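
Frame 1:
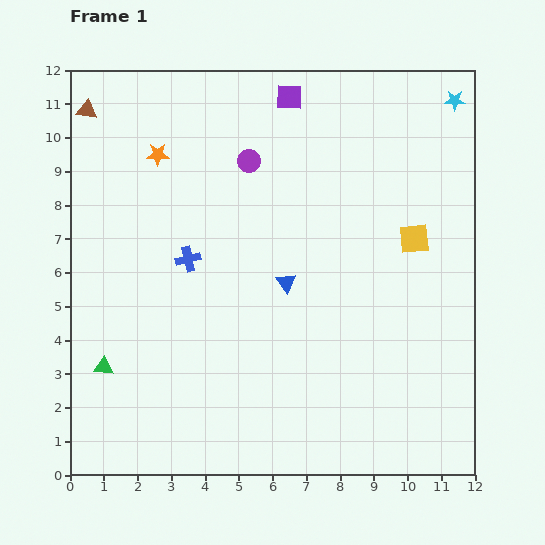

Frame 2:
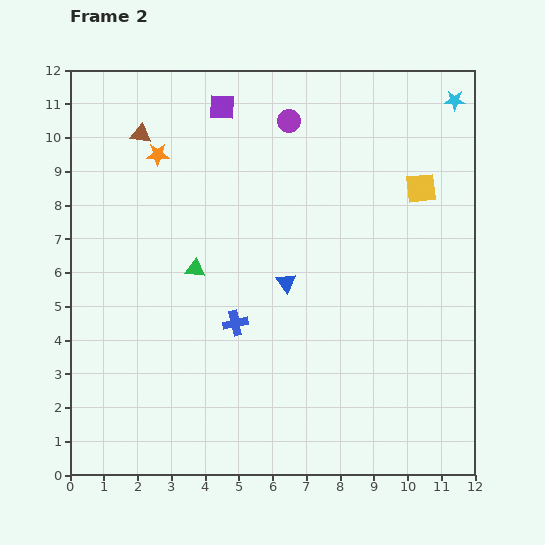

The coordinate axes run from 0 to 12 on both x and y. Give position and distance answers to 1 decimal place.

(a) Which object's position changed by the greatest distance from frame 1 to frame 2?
the green triangle

(moved 4.0; next 2.4)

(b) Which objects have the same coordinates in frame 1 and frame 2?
the orange star, the cyan star, the blue triangle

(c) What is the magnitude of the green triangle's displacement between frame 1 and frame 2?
4.0

The green triangle moved from (1.0, 3.2) to (3.7, 6.1), a distance of √(2.7² + 2.9²) ≈ 4.0.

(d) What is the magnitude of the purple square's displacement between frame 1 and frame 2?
2.0

The purple square moved from (6.5, 11.2) to (4.5, 10.9), a distance of √(2.0² + 0.3²) ≈ 2.0.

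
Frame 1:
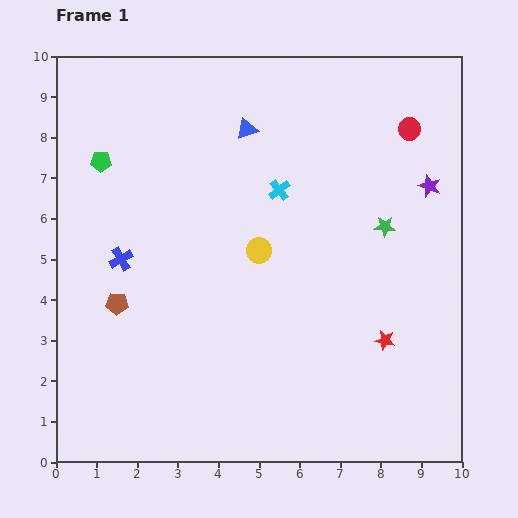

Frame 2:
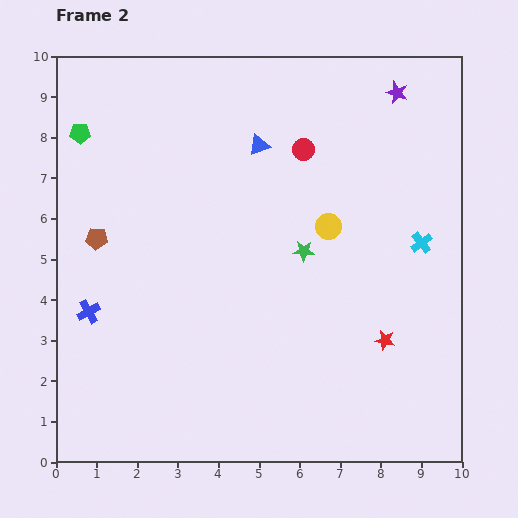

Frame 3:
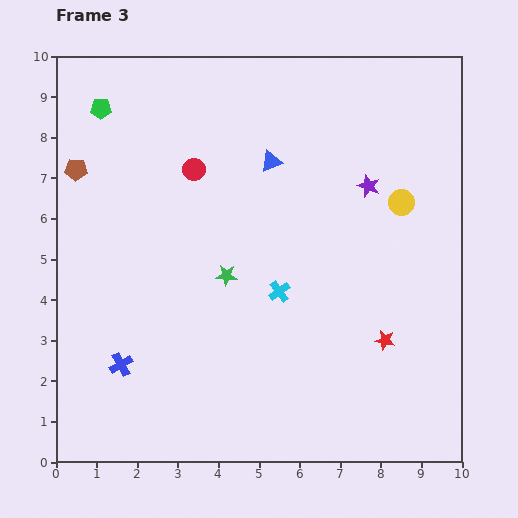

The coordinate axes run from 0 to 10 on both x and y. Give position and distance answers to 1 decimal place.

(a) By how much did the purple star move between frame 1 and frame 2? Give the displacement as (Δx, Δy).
(-0.8, 2.3)

The purple star was at (9.2, 6.8) in frame 1 and (8.4, 9.1) in frame 2.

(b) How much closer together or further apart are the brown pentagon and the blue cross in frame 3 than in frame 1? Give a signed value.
+3.8

Distance in frame 1: 1.1. Distance in frame 3: 4.9.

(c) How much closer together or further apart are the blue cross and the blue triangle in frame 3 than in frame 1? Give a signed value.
+1.7

Distance in frame 1: 4.5. Distance in frame 3: 6.2.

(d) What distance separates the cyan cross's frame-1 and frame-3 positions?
2.5

The cyan cross moved from (5.5, 6.7) to (5.5, 4.2), a distance of √(0.0² + 2.5²) ≈ 2.5.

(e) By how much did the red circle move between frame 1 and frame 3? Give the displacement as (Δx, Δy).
(-5.3, -1.0)

The red circle was at (8.7, 8.2) in frame 1 and (3.4, 7.2) in frame 3.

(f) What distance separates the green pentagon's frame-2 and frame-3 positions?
0.8

The green pentagon moved from (0.6, 8.1) to (1.1, 8.7), a distance of √(0.5² + 0.6²) ≈ 0.8.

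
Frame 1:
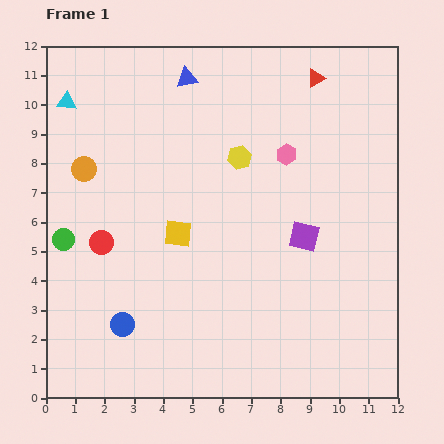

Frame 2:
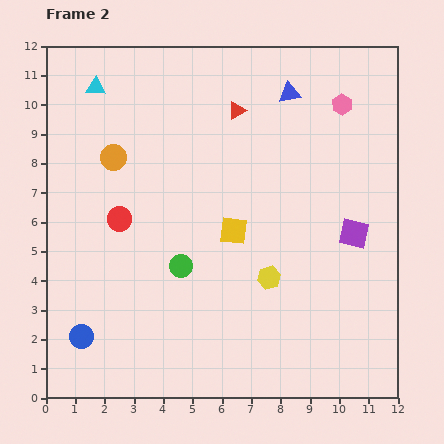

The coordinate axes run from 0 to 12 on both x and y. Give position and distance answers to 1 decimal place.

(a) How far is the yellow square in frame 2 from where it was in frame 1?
1.9

The yellow square moved from (4.5, 5.6) to (6.4, 5.7), a distance of √(1.9² + 0.1²) ≈ 1.9.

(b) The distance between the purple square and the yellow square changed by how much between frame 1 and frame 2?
-0.2

Distance in frame 1: 4.3. Distance in frame 2: 4.1.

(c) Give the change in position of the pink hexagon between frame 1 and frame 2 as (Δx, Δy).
(1.9, 1.7)

The pink hexagon was at (8.2, 8.3) in frame 1 and (10.1, 10.0) in frame 2.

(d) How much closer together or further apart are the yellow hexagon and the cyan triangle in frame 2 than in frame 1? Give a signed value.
+2.6

Distance in frame 1: 6.2. Distance in frame 2: 8.8.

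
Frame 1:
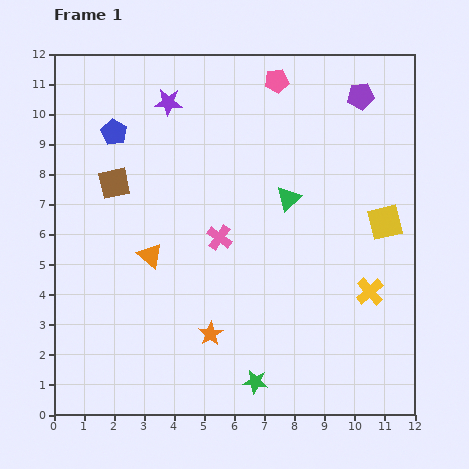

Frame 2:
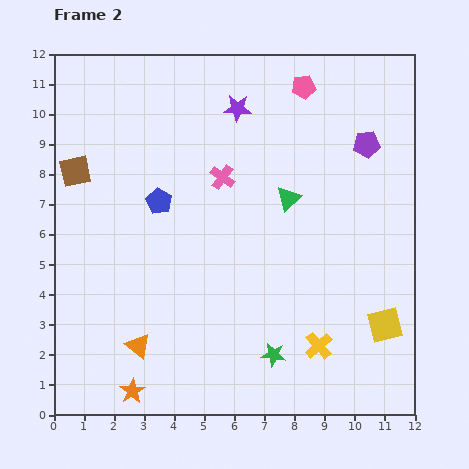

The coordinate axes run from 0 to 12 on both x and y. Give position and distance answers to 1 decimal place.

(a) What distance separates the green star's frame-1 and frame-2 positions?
1.1

The green star moved from (6.7, 1.1) to (7.3, 2.0), a distance of √(0.6² + 0.9²) ≈ 1.1.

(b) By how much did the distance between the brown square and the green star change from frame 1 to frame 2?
+0.9

Distance in frame 1: 8.1. Distance in frame 2: 9.0.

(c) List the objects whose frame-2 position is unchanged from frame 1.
the green triangle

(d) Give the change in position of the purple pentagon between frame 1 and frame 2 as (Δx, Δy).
(0.2, -1.6)

The purple pentagon was at (10.2, 10.6) in frame 1 and (10.4, 9.0) in frame 2.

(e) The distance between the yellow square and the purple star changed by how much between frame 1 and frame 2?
+0.5

Distance in frame 1: 8.2. Distance in frame 2: 8.7.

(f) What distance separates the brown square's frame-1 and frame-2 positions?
1.4

The brown square moved from (2.0, 7.7) to (0.7, 8.1), a distance of √(1.3² + 0.4²) ≈ 1.4.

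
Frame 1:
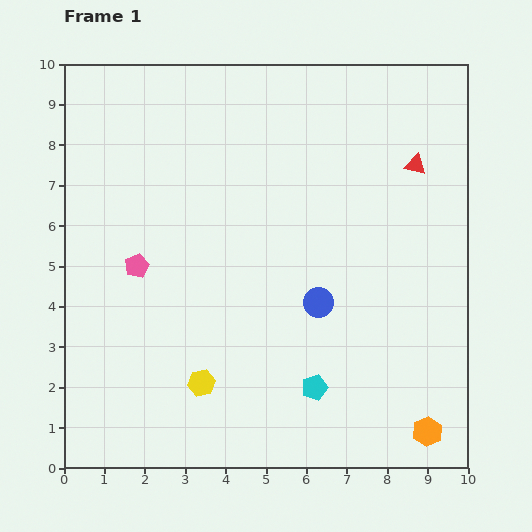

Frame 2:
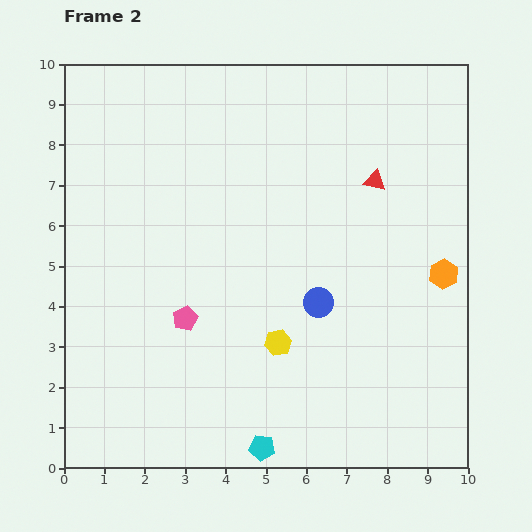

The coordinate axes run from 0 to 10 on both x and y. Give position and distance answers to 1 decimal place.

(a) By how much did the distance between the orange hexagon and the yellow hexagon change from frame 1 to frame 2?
-1.3

Distance in frame 1: 5.7. Distance in frame 2: 4.4.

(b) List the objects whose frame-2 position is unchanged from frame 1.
the blue circle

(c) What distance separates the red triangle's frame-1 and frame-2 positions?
1.1

The red triangle moved from (8.7, 7.5) to (7.7, 7.1), a distance of √(1.0² + 0.4²) ≈ 1.1.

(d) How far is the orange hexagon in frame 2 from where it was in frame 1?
3.9

The orange hexagon moved from (9.0, 0.9) to (9.4, 4.8), a distance of √(0.4² + 3.9²) ≈ 3.9.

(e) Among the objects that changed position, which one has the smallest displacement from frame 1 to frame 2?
the red triangle

(moved 1.1)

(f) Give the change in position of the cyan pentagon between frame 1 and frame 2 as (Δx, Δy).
(-1.3, -1.5)

The cyan pentagon was at (6.2, 2.0) in frame 1 and (4.9, 0.5) in frame 2.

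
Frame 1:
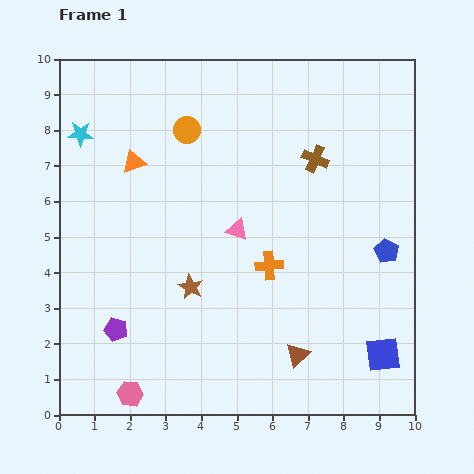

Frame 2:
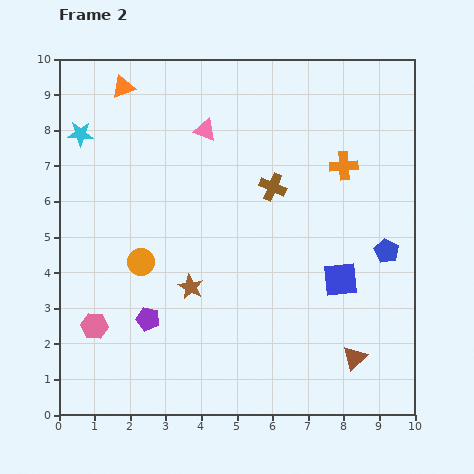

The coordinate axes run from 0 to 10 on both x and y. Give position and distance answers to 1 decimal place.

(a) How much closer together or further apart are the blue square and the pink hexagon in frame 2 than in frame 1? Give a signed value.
-0.2

Distance in frame 1: 7.2. Distance in frame 2: 7.0.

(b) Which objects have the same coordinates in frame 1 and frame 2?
the blue pentagon, the brown star, the cyan star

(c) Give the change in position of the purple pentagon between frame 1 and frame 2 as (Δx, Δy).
(0.9, 0.3)

The purple pentagon was at (1.6, 2.4) in frame 1 and (2.5, 2.7) in frame 2.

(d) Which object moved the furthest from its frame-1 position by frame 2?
the orange circle

(moved 3.9; next 3.5)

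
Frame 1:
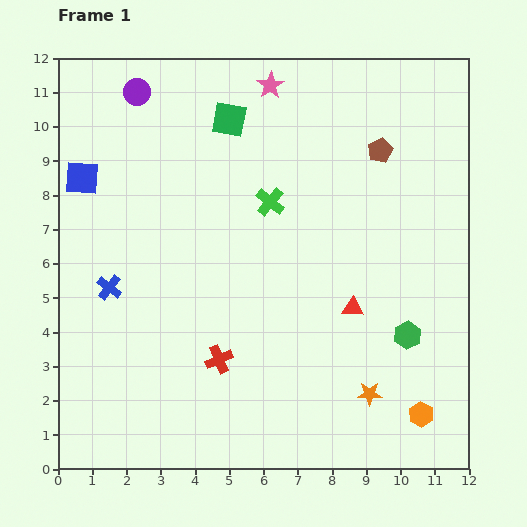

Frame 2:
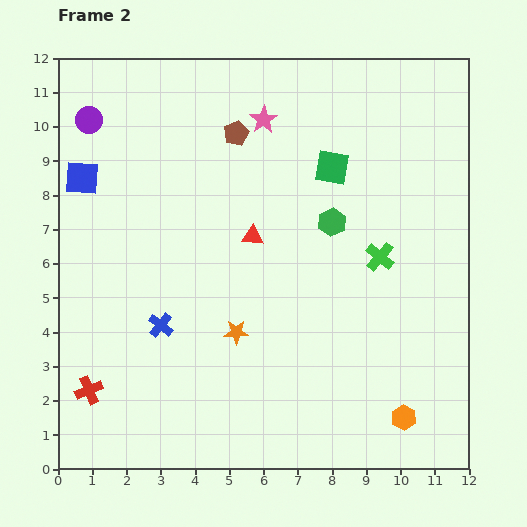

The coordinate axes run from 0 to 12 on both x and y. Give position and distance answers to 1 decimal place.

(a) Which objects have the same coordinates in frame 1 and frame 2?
the blue square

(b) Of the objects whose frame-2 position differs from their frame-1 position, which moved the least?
the orange hexagon

(moved 0.5)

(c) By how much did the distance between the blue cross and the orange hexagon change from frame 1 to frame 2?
-2.2

Distance in frame 1: 9.8. Distance in frame 2: 7.6.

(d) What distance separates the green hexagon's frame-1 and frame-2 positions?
4.0

The green hexagon moved from (10.2, 3.9) to (8.0, 7.2), a distance of √(2.2² + 3.3²) ≈ 4.0.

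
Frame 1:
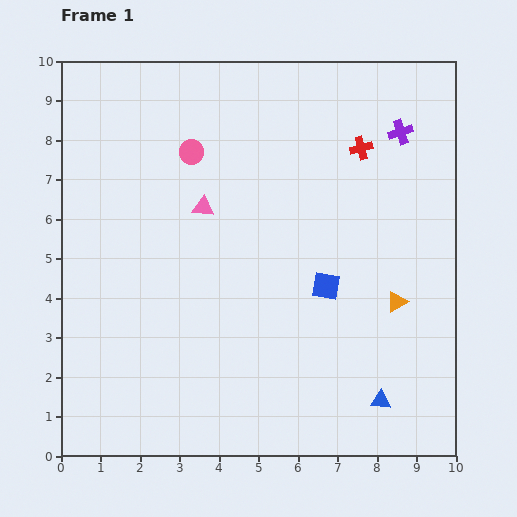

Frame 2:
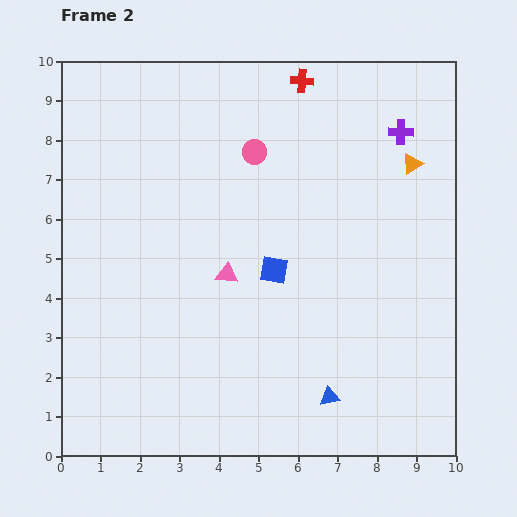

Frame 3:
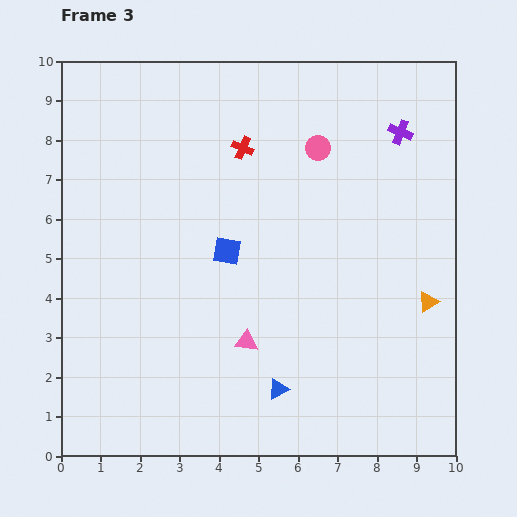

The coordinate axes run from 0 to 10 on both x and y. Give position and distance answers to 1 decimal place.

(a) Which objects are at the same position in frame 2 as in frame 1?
the purple cross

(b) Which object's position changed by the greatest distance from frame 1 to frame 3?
the pink triangle

(moved 3.6; next 3.2)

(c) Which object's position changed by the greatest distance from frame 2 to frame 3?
the orange triangle

(moved 3.5; next 2.3)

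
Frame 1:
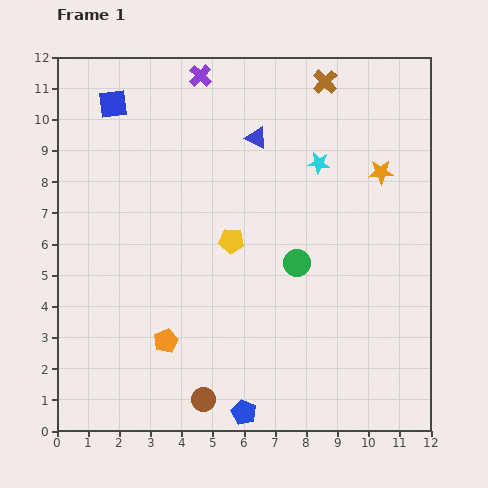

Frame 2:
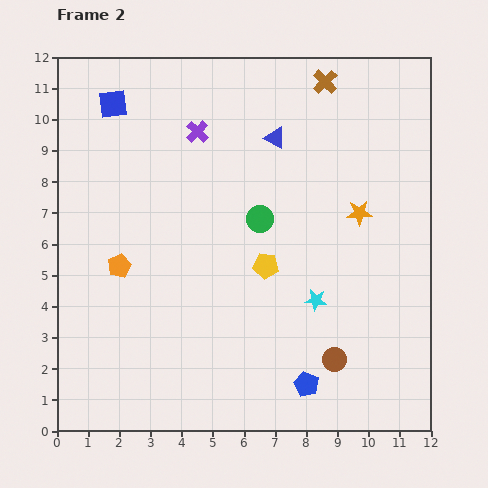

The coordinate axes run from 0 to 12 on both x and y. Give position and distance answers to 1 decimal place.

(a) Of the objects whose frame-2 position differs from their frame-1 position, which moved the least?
the blue triangle

(moved 0.6)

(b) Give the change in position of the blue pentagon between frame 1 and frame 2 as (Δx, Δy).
(2.0, 0.9)

The blue pentagon was at (6.0, 0.6) in frame 1 and (8.0, 1.5) in frame 2.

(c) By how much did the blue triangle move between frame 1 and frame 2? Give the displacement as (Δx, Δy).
(0.6, 0.0)

The blue triangle was at (6.4, 9.4) in frame 1 and (7.0, 9.4) in frame 2.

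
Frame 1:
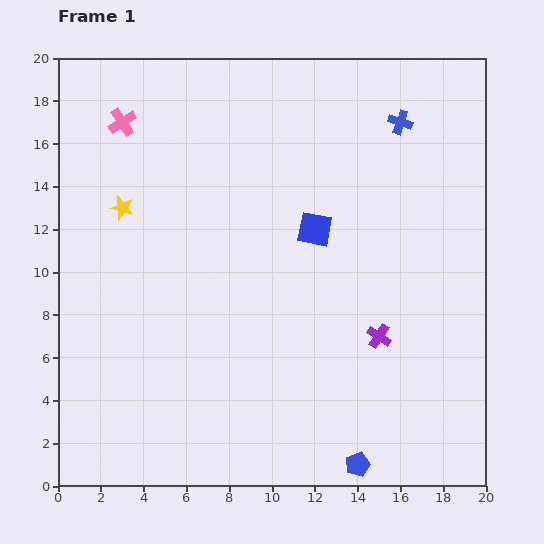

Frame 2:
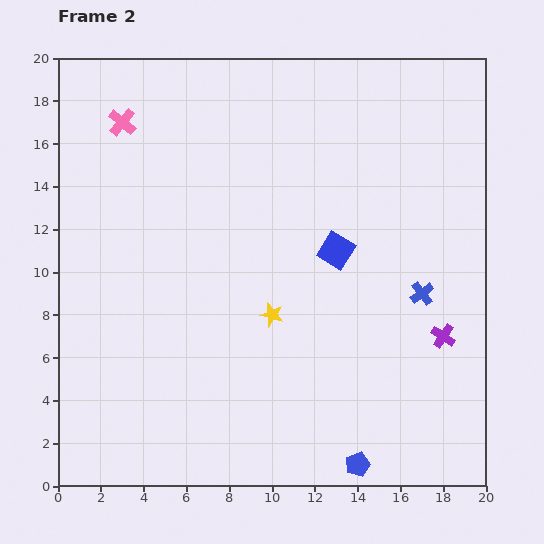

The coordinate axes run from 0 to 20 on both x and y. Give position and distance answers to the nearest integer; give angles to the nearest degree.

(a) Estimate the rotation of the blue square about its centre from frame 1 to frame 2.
21° clockwise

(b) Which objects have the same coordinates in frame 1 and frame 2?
the pink cross, the blue pentagon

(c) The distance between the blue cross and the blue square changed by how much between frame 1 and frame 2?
-2

Distance in frame 1: 6. Distance in frame 2: 4.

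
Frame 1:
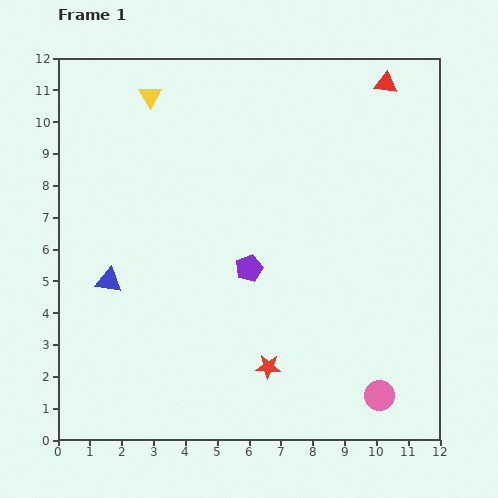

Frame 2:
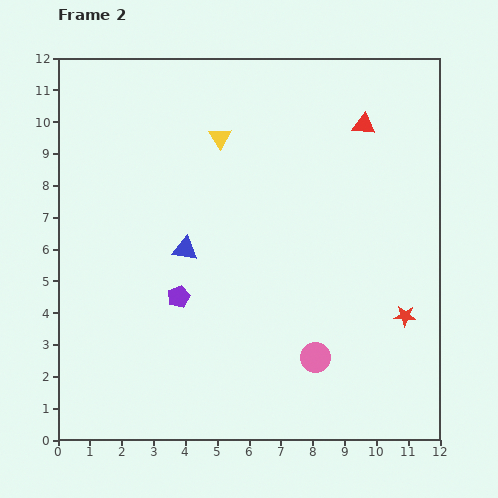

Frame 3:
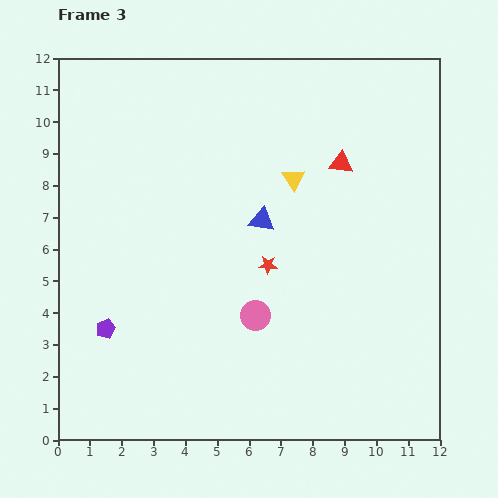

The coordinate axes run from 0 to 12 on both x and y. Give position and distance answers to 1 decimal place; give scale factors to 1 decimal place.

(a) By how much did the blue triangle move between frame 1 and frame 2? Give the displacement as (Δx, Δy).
(2.4, 1.0)

The blue triangle was at (1.6, 5.0) in frame 1 and (4.0, 6.0) in frame 2.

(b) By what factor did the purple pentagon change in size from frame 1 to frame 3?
0.7×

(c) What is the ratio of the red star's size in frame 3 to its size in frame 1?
0.8×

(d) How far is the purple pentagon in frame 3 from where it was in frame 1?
4.9

The purple pentagon moved from (6.0, 5.4) to (1.5, 3.5), a distance of √(4.5² + 1.9²) ≈ 4.9.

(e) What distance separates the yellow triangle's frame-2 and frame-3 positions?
2.6

The yellow triangle moved from (5.1, 9.5) to (7.4, 8.2), a distance of √(2.3² + 1.3²) ≈ 2.6.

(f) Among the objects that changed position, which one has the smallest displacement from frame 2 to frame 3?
the red triangle

(moved 1.4)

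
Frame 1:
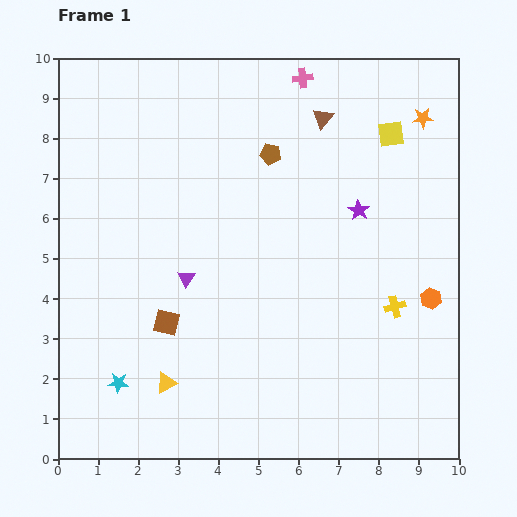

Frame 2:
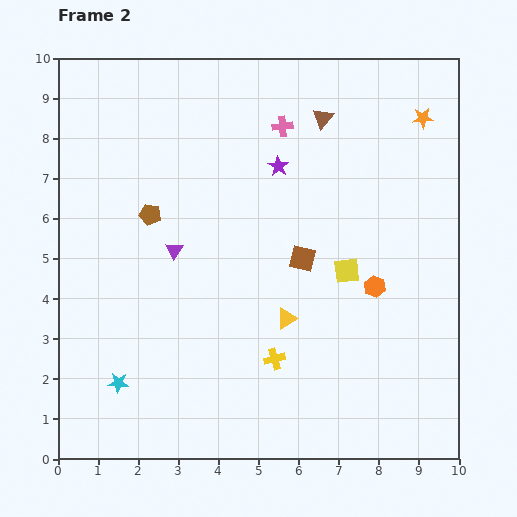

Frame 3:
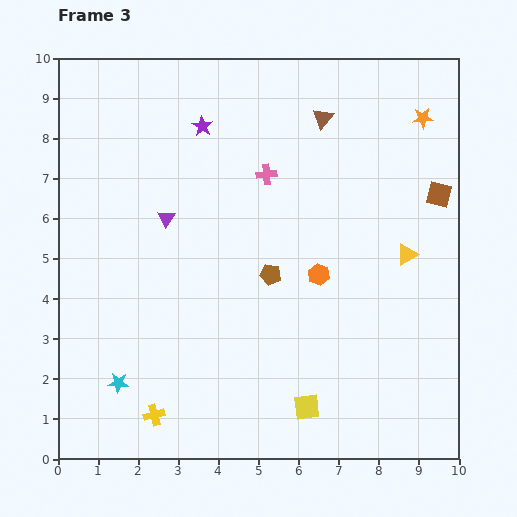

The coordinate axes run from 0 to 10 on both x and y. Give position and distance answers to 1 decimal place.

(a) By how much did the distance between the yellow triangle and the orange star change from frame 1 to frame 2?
-3.2

Distance in frame 1: 9.2. Distance in frame 2: 6.0.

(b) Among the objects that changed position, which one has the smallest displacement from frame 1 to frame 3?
the purple triangle

(moved 1.6)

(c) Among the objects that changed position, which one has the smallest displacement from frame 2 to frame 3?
the purple triangle

(moved 0.8)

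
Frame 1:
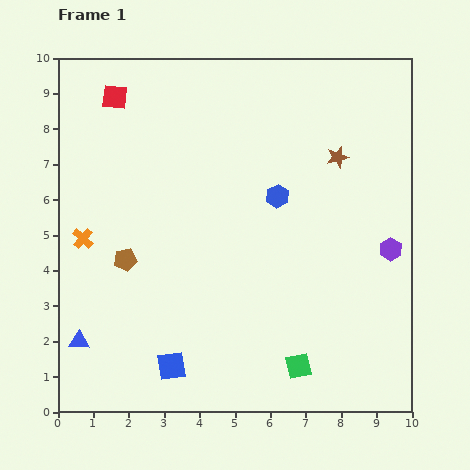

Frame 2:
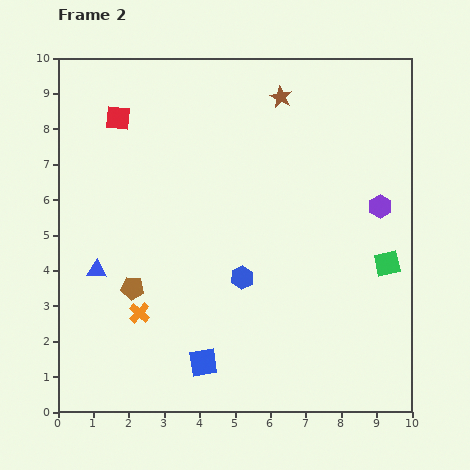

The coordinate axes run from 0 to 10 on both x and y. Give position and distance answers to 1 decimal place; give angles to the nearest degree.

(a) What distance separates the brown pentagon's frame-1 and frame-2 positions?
0.8

The brown pentagon moved from (1.9, 4.3) to (2.1, 3.5), a distance of √(0.2² + 0.8²) ≈ 0.8.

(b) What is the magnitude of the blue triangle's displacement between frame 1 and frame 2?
2.1

The blue triangle moved from (0.6, 2.0) to (1.1, 4.0), a distance of √(0.5² + 2.0²) ≈ 2.1.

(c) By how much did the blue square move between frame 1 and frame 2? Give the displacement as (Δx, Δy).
(0.9, 0.1)

The blue square was at (3.2, 1.3) in frame 1 and (4.1, 1.4) in frame 2.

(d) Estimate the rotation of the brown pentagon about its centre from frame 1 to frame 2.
18° clockwise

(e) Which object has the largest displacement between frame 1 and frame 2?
the green square

(moved 3.8; next 2.6)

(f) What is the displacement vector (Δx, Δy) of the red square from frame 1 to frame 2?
(0.1, -0.6)

The red square was at (1.6, 8.9) in frame 1 and (1.7, 8.3) in frame 2.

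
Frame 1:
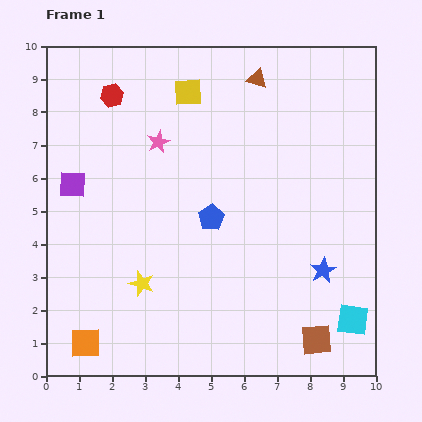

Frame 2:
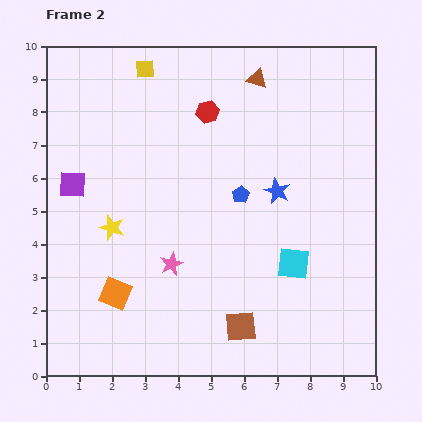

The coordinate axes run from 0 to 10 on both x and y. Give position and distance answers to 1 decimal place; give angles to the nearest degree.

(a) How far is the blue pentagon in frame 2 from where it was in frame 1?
1.1

The blue pentagon moved from (5.0, 4.8) to (5.9, 5.5), a distance of √(0.9² + 0.7²) ≈ 1.1.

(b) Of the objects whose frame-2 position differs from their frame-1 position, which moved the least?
the blue pentagon

(moved 1.1)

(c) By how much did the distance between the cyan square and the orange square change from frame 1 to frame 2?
-2.6

Distance in frame 1: 8.1. Distance in frame 2: 5.5.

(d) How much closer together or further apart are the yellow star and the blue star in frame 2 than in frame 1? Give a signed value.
-0.4

Distance in frame 1: 5.5. Distance in frame 2: 5.1.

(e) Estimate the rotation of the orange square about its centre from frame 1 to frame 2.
23° clockwise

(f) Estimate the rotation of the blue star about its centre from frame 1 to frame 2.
18° counter-clockwise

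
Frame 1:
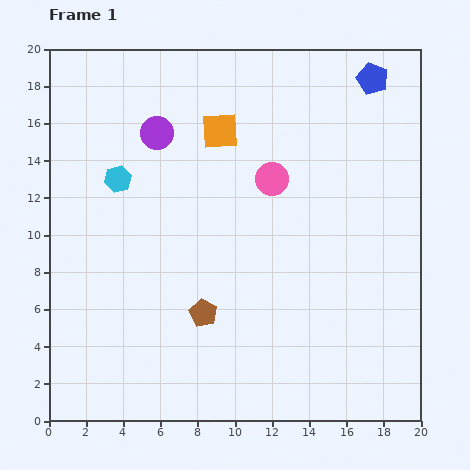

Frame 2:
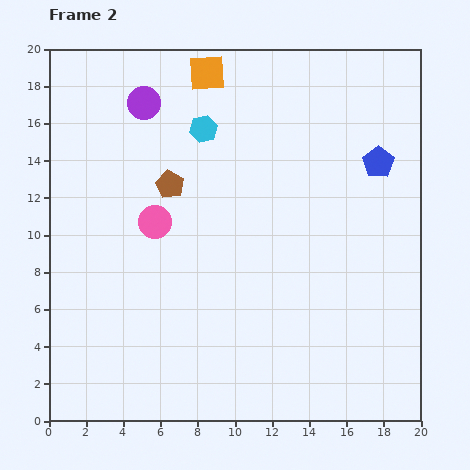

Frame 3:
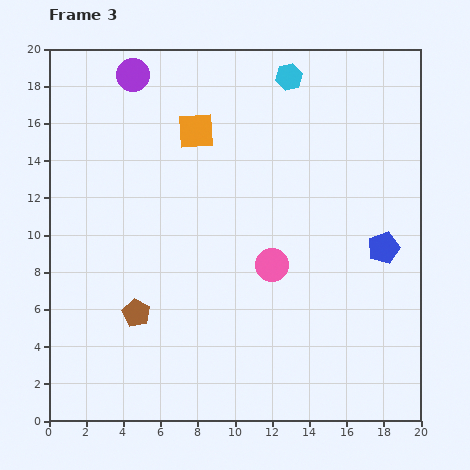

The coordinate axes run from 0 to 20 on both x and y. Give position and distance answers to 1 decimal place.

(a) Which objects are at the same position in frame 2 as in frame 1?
none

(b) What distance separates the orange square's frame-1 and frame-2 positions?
3.2

The orange square moved from (9.2, 15.6) to (8.5, 18.7), a distance of √(0.7² + 3.1²) ≈ 3.2.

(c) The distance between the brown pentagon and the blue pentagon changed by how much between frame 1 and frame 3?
-1.7

Distance in frame 1: 15.5. Distance in frame 3: 13.8.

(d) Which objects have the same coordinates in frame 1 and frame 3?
none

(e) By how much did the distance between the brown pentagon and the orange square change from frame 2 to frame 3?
+4.0

Distance in frame 2: 6.3. Distance in frame 3: 10.3.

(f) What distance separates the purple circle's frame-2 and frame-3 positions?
1.6

The purple circle moved from (5.1, 17.1) to (4.5, 18.6), a distance of √(0.6² + 1.5²) ≈ 1.6.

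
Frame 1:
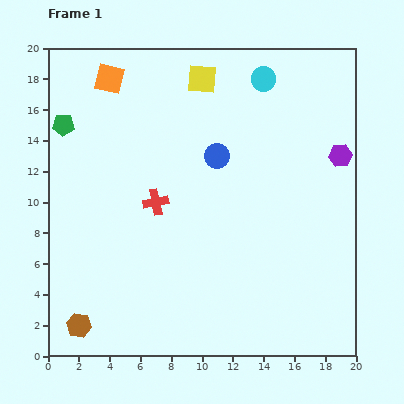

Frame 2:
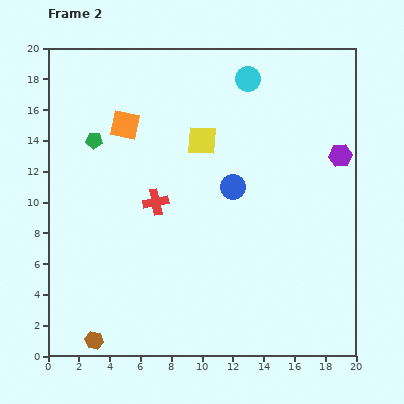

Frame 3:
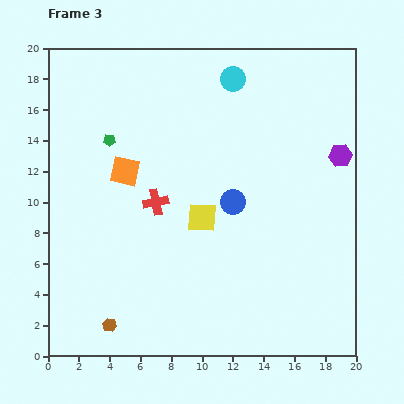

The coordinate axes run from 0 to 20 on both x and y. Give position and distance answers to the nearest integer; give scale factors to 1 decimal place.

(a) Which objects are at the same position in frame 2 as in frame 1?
the red cross, the purple hexagon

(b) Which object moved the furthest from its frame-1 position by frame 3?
the yellow square

(moved 9; next 6)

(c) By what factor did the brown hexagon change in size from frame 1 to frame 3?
0.6×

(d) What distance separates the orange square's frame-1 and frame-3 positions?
6

The orange square moved from (4, 18) to (5, 12), a distance of √(1² + 6²) ≈ 6.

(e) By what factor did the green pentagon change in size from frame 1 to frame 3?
0.6×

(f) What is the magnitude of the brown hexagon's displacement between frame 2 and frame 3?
1

The brown hexagon moved from (3, 1) to (4, 2), a distance of √(1² + 1²) ≈ 1.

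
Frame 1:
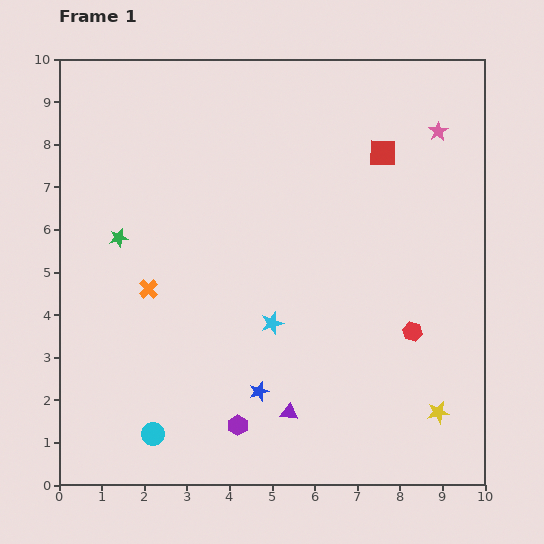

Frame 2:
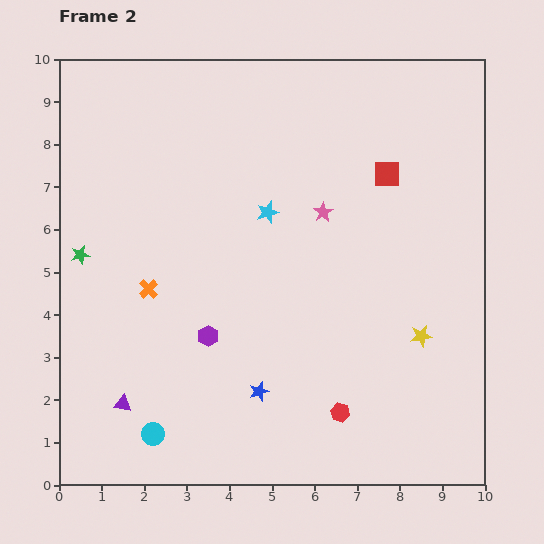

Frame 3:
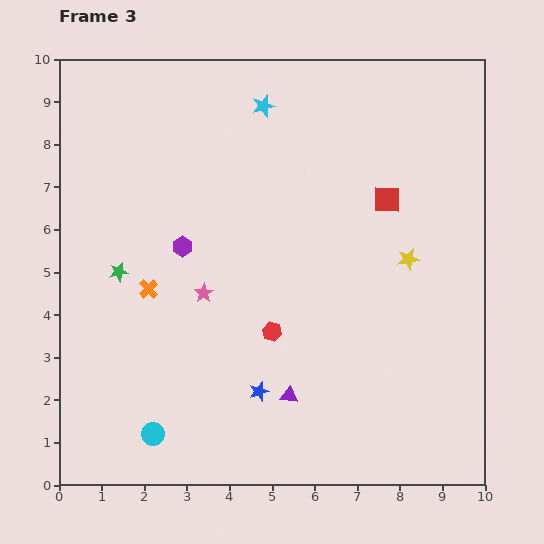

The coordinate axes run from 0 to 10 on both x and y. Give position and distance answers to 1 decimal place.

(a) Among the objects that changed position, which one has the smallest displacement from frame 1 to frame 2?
the red square

(moved 0.5)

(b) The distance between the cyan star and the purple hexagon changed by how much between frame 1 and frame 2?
+0.7

Distance in frame 1: 2.5. Distance in frame 2: 3.2.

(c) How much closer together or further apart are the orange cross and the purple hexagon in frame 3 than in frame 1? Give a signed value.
-2.5

Distance in frame 1: 3.8. Distance in frame 3: 1.3.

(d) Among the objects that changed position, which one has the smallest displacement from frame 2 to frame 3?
the red square

(moved 0.6)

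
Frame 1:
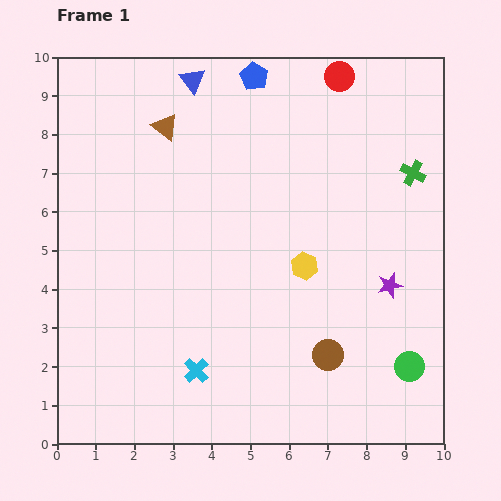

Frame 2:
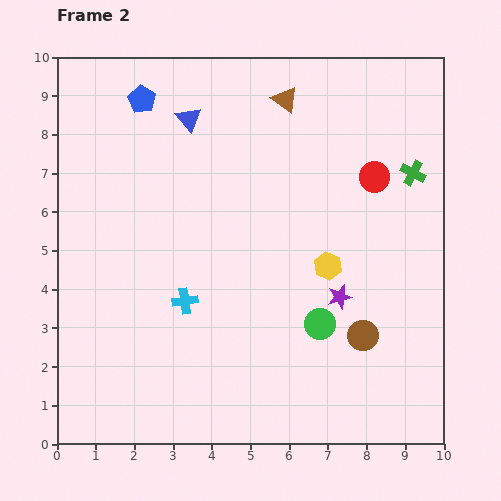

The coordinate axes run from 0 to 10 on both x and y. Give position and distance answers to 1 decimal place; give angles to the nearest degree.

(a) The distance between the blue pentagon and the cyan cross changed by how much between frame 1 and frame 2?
-2.4

Distance in frame 1: 7.7. Distance in frame 2: 5.3.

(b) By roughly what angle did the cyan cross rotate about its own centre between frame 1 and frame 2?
36° clockwise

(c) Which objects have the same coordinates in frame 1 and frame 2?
the green cross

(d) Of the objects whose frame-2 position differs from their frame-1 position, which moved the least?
the yellow hexagon

(moved 0.6)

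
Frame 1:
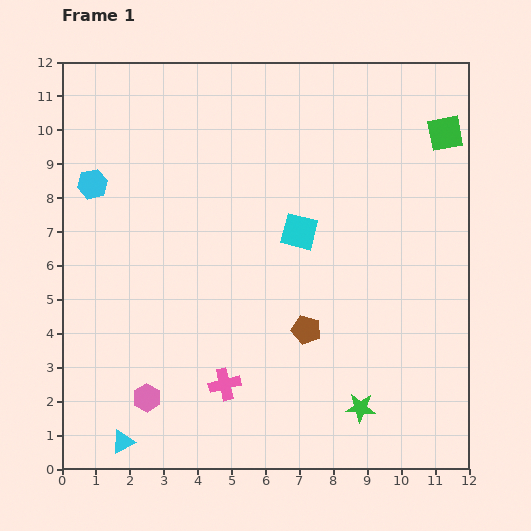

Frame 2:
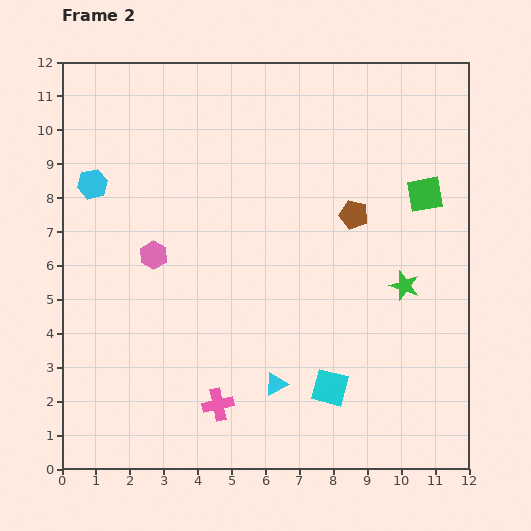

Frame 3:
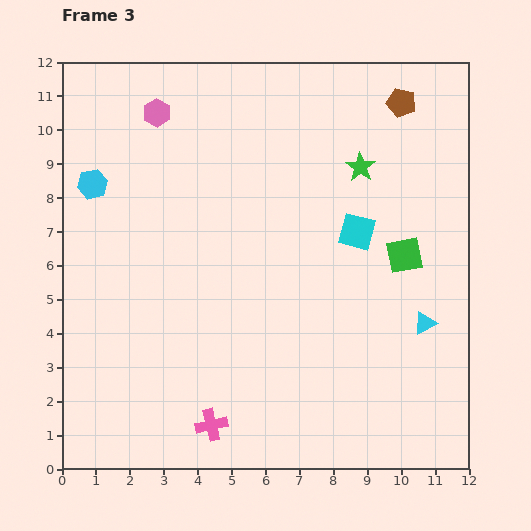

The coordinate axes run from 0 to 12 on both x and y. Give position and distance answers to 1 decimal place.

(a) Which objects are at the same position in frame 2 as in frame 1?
the cyan hexagon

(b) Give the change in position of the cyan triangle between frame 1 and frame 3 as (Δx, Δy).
(8.9, 3.5)

The cyan triangle was at (1.8, 0.8) in frame 1 and (10.7, 4.3) in frame 3.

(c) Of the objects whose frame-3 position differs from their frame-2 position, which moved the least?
the pink cross

(moved 0.6)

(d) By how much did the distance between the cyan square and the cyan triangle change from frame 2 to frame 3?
+1.8

Distance in frame 2: 1.6. Distance in frame 3: 3.4.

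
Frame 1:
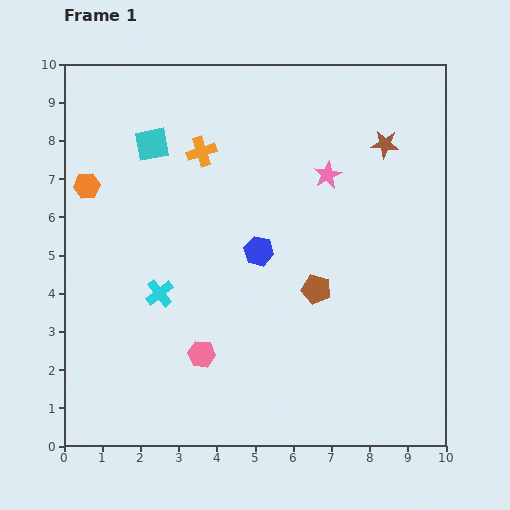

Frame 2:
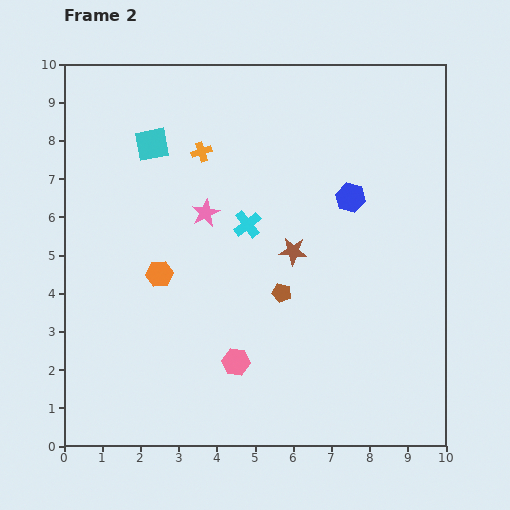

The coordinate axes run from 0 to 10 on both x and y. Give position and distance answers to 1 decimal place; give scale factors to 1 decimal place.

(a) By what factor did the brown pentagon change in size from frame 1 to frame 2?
0.6×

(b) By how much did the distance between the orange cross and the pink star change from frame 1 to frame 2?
-1.8

Distance in frame 1: 3.4. Distance in frame 2: 1.6.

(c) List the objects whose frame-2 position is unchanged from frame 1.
the orange cross, the cyan square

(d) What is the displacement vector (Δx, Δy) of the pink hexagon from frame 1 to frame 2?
(0.9, -0.2)

The pink hexagon was at (3.6, 2.4) in frame 1 and (4.5, 2.2) in frame 2.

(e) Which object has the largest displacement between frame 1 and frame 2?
the brown star

(moved 3.7; next 3.4)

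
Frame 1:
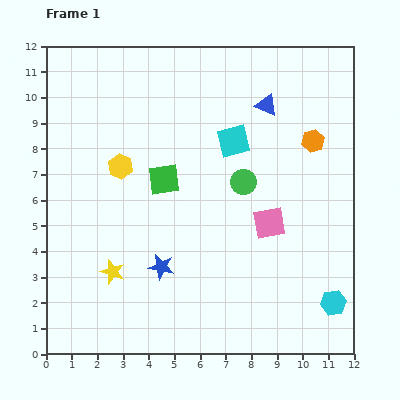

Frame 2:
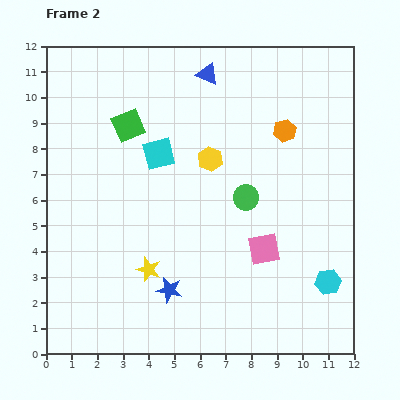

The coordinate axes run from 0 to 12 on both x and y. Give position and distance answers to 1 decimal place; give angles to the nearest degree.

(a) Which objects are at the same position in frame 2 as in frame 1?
none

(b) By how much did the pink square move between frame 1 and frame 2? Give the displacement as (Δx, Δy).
(-0.2, -1.0)

The pink square was at (8.7, 5.1) in frame 1 and (8.5, 4.1) in frame 2.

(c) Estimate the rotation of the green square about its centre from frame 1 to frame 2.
15° counter-clockwise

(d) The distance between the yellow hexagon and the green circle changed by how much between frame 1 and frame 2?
-2.7

Distance in frame 1: 4.8. Distance in frame 2: 2.1.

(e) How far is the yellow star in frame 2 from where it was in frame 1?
1.4

The yellow star moved from (2.6, 3.2) to (4.0, 3.3), a distance of √(1.4² + 0.1²) ≈ 1.4.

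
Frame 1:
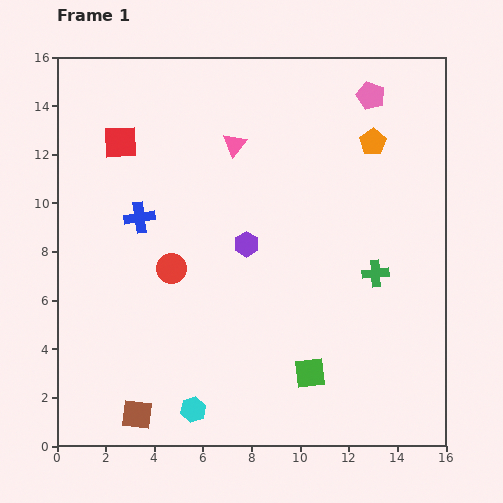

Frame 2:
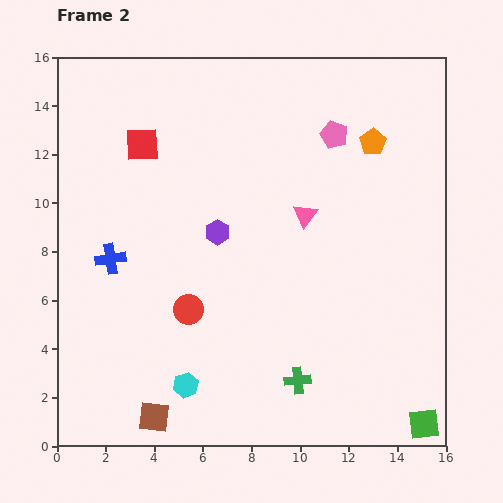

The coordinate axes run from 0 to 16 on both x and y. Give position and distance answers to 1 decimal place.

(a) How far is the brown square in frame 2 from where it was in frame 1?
0.7

The brown square moved from (3.3, 1.3) to (4.0, 1.2), a distance of √(0.7² + 0.1²) ≈ 0.7.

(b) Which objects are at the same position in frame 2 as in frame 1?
the orange pentagon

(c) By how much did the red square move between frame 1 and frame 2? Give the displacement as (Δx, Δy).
(0.9, -0.1)

The red square was at (2.6, 12.5) in frame 1 and (3.5, 12.4) in frame 2.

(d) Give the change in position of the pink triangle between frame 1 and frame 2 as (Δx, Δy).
(2.9, -2.9)

The pink triangle was at (7.3, 12.4) in frame 1 and (10.2, 9.5) in frame 2.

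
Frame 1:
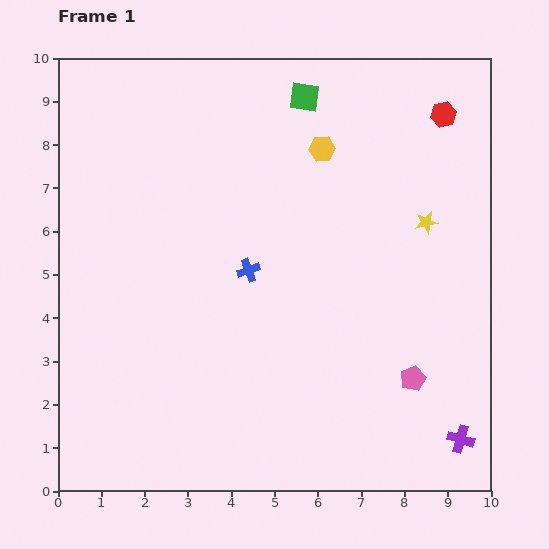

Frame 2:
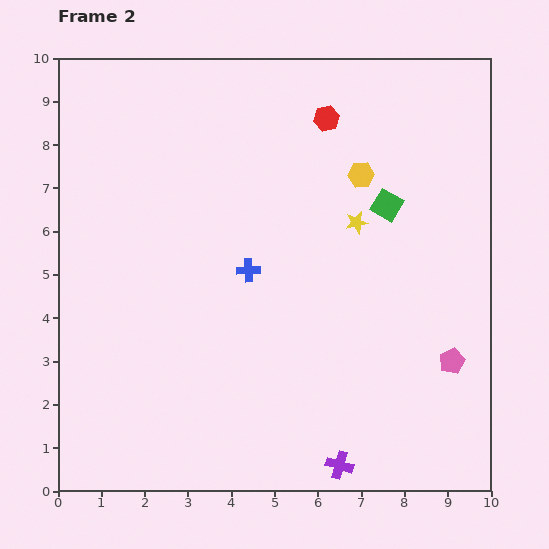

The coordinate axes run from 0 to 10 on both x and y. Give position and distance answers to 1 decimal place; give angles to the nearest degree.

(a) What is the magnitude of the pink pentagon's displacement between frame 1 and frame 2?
1.0

The pink pentagon moved from (8.2, 2.6) to (9.1, 3.0), a distance of √(0.9² + 0.4²) ≈ 1.0.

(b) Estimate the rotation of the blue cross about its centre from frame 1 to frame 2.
18° clockwise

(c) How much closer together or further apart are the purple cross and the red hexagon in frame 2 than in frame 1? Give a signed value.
+0.5

Distance in frame 1: 7.5. Distance in frame 2: 8.0.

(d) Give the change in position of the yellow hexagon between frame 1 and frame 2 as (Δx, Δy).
(0.9, -0.6)

The yellow hexagon was at (6.1, 7.9) in frame 1 and (7.0, 7.3) in frame 2.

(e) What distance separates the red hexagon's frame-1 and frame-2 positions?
2.7

The red hexagon moved from (8.9, 8.7) to (6.2, 8.6), a distance of √(2.7² + 0.1²) ≈ 2.7.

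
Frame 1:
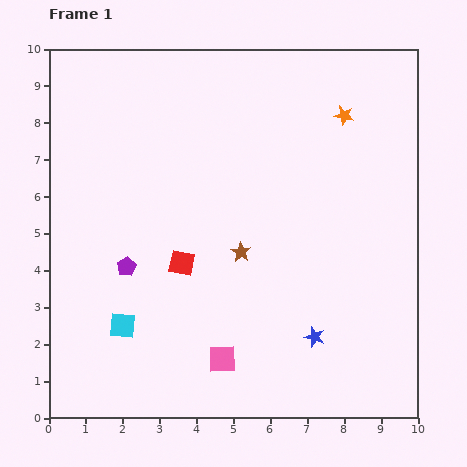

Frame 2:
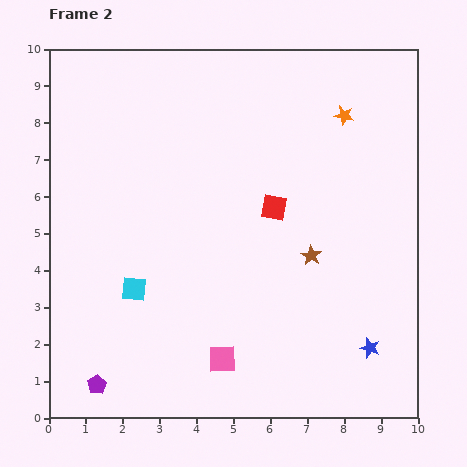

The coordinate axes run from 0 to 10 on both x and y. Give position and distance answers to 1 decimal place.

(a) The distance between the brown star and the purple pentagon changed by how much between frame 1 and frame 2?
+3.7

Distance in frame 1: 3.1. Distance in frame 2: 6.8.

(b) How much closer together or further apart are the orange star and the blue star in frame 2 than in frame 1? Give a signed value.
+0.2

Distance in frame 1: 6.1. Distance in frame 2: 6.3.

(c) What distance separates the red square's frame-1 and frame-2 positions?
2.9

The red square moved from (3.6, 4.2) to (6.1, 5.7), a distance of √(2.5² + 1.5²) ≈ 2.9.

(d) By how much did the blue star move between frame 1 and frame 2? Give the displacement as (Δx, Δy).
(1.5, -0.3)

The blue star was at (7.2, 2.2) in frame 1 and (8.7, 1.9) in frame 2.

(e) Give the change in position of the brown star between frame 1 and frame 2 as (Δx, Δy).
(1.9, -0.1)

The brown star was at (5.2, 4.5) in frame 1 and (7.1, 4.4) in frame 2.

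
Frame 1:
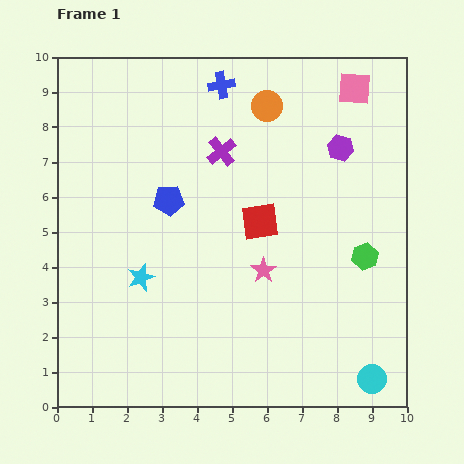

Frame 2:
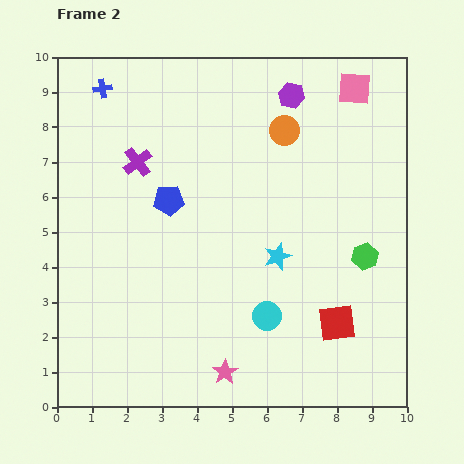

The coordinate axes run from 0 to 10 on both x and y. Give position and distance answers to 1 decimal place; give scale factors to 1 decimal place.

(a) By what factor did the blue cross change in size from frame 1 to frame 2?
0.7×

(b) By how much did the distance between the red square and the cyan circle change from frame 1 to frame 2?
-3.5

Distance in frame 1: 5.5. Distance in frame 2: 2.0.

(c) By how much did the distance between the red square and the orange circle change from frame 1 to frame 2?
+2.4

Distance in frame 1: 3.3. Distance in frame 2: 5.7.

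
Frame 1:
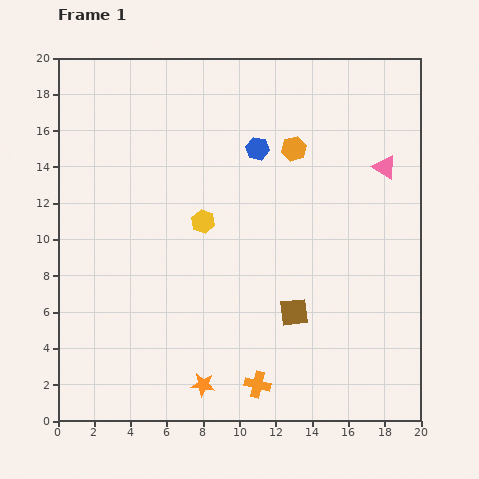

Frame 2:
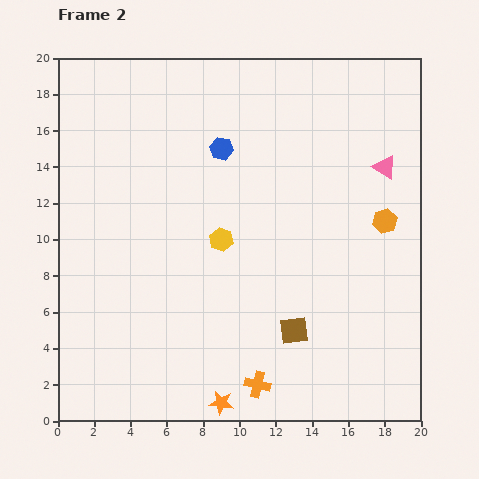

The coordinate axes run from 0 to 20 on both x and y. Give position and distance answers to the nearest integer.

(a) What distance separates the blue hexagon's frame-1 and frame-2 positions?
2

The blue hexagon moved from (11, 15) to (9, 15), a distance of √(2² + 0²) ≈ 2.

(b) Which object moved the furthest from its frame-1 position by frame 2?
the orange hexagon

(moved 6; next 2)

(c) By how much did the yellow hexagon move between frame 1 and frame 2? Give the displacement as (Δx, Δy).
(1, -1)

The yellow hexagon was at (8, 11) in frame 1 and (9, 10) in frame 2.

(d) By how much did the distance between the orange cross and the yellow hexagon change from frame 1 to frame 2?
-1

Distance in frame 1: 9. Distance in frame 2: 8.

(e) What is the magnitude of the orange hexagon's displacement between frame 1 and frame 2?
6

The orange hexagon moved from (13, 15) to (18, 11), a distance of √(5² + 4²) ≈ 6.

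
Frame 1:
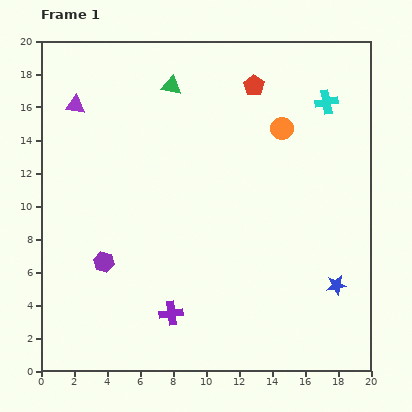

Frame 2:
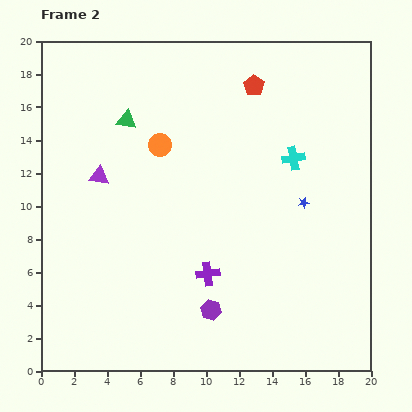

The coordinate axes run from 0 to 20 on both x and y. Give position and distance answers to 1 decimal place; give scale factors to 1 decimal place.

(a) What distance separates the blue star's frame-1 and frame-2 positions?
5.4

The blue star moved from (17.9, 5.2) to (15.9, 10.2), a distance of √(2.0² + 5.0²) ≈ 5.4.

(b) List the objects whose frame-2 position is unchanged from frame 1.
the red pentagon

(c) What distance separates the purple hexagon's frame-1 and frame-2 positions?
7.1

The purple hexagon moved from (3.8, 6.6) to (10.3, 3.7), a distance of √(6.5² + 2.9²) ≈ 7.1.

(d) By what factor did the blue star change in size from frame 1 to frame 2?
0.6×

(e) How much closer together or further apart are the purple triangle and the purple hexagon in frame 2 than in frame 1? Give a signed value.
+0.9

Distance in frame 1: 9.7. Distance in frame 2: 10.6.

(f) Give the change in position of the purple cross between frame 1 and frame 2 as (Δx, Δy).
(2.2, 2.4)

The purple cross was at (7.9, 3.5) in frame 1 and (10.1, 5.9) in frame 2.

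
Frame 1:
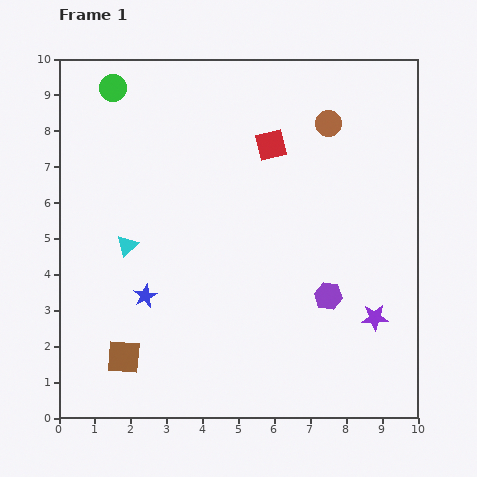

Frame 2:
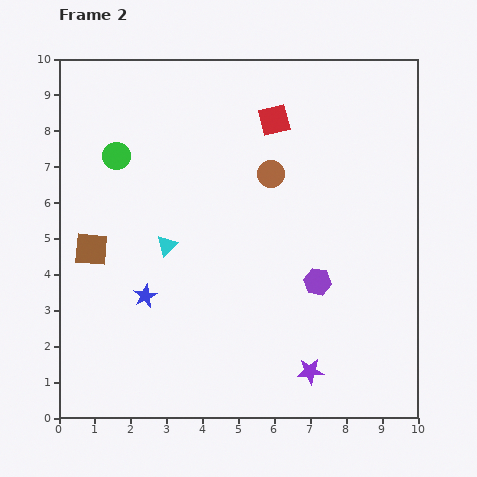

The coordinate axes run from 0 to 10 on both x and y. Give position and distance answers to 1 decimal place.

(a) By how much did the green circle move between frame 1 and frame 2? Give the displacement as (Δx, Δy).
(0.1, -1.9)

The green circle was at (1.5, 9.2) in frame 1 and (1.6, 7.3) in frame 2.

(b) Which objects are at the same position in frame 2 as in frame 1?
the blue star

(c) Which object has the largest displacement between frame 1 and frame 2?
the brown square

(moved 3.1; next 2.3)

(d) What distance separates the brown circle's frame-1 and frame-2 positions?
2.1

The brown circle moved from (7.5, 8.2) to (5.9, 6.8), a distance of √(1.6² + 1.4²) ≈ 2.1.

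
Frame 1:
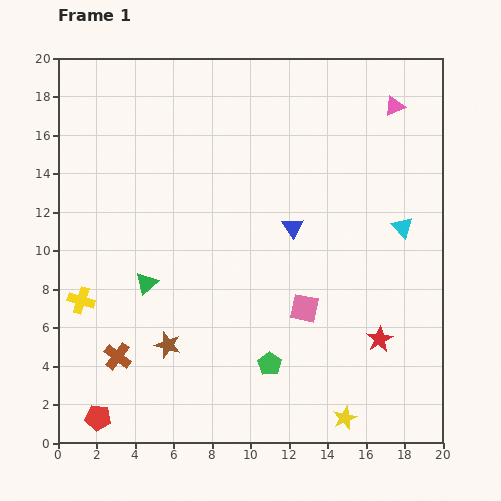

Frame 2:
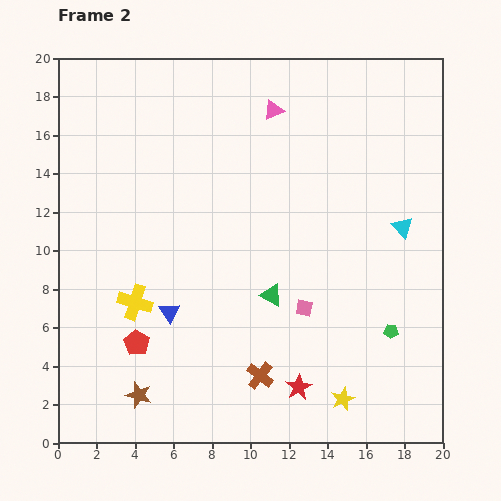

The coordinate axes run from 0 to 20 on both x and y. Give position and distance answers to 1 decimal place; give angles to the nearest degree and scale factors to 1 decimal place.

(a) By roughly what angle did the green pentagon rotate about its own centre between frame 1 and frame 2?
29° counter-clockwise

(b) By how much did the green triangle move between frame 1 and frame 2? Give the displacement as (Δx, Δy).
(6.5, -0.6)

The green triangle was at (4.6, 8.3) in frame 1 and (11.1, 7.7) in frame 2.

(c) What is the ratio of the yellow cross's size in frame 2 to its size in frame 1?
1.3×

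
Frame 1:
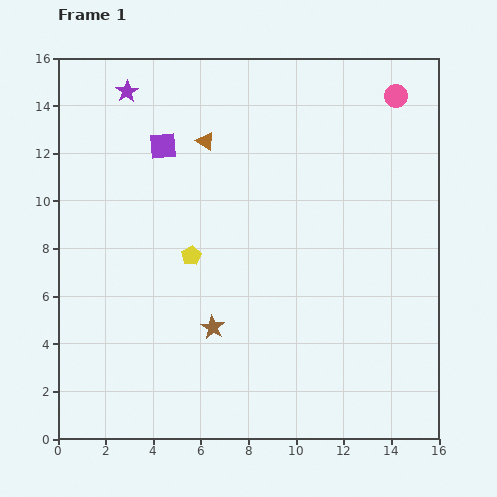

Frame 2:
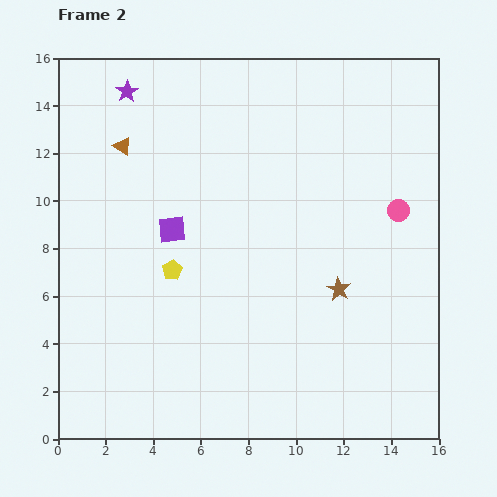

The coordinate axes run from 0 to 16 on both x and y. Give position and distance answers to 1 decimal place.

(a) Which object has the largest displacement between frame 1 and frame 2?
the brown star

(moved 5.5; next 4.8)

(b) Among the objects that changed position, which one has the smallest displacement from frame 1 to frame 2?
the yellow pentagon

(moved 1.0)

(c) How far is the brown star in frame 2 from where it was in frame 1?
5.5

The brown star moved from (6.5, 4.7) to (11.8, 6.3), a distance of √(5.3² + 1.6²) ≈ 5.5.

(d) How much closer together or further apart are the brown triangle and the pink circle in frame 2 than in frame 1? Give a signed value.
+3.7

Distance in frame 1: 8.2. Distance in frame 2: 11.9.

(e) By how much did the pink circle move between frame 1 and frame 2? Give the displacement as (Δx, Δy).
(0.1, -4.8)

The pink circle was at (14.2, 14.4) in frame 1 and (14.3, 9.6) in frame 2.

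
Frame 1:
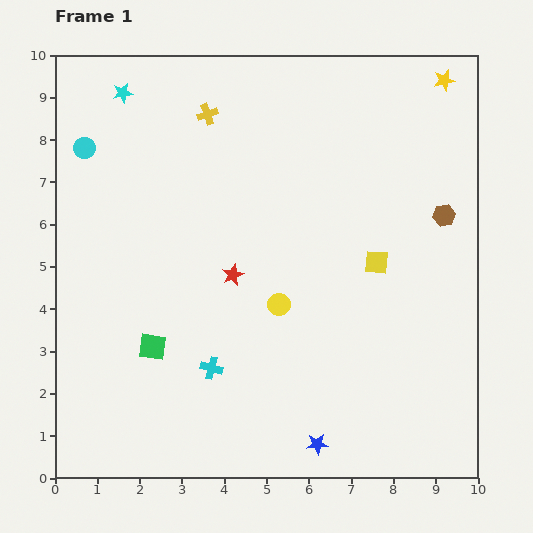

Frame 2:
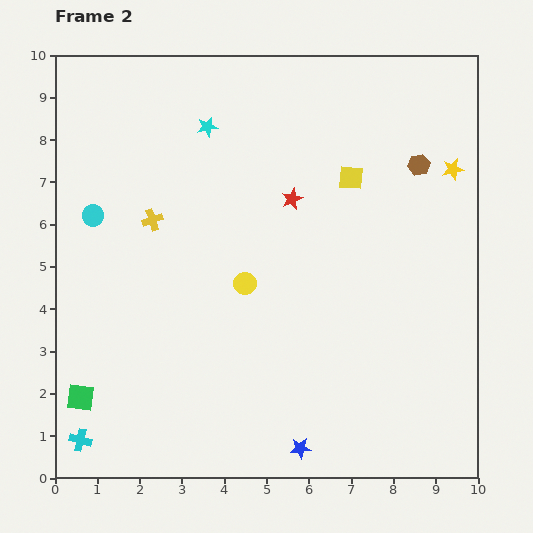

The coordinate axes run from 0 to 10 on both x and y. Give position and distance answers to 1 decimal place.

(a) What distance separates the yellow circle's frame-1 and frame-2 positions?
0.9

The yellow circle moved from (5.3, 4.1) to (4.5, 4.6), a distance of √(0.8² + 0.5²) ≈ 0.9.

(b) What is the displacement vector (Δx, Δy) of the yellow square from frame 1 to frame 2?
(-0.6, 2.0)

The yellow square was at (7.6, 5.1) in frame 1 and (7.0, 7.1) in frame 2.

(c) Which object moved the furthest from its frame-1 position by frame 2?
the cyan cross

(moved 3.5; next 2.8)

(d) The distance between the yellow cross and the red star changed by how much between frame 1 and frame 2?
-0.5

Distance in frame 1: 3.8. Distance in frame 2: 3.3.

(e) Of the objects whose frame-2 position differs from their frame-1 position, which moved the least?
the blue star

(moved 0.4)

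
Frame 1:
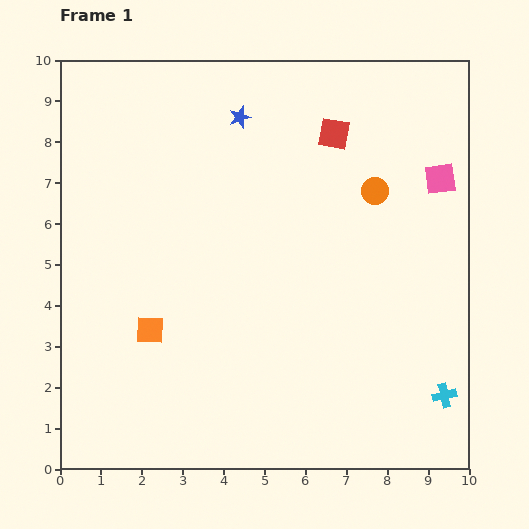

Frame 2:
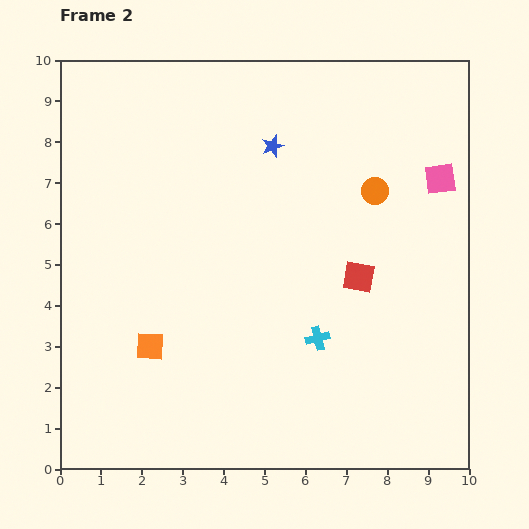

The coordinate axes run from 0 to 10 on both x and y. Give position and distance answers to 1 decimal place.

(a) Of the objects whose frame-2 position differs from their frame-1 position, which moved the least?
the orange square

(moved 0.4)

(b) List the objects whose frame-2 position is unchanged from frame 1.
the orange circle, the pink square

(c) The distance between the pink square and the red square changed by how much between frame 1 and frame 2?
+0.3

Distance in frame 1: 2.8. Distance in frame 2: 3.1.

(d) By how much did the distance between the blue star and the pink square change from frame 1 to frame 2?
-0.9

Distance in frame 1: 5.1. Distance in frame 2: 4.2.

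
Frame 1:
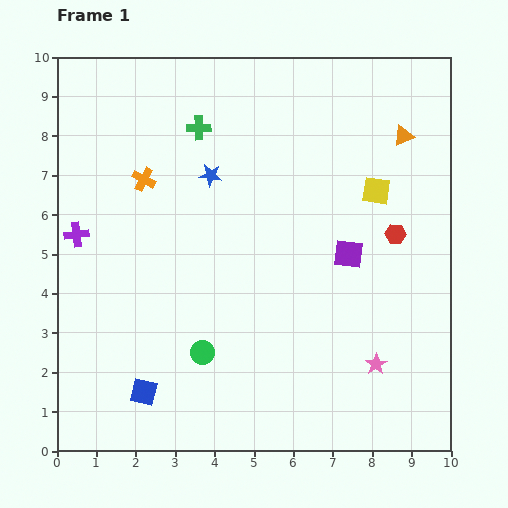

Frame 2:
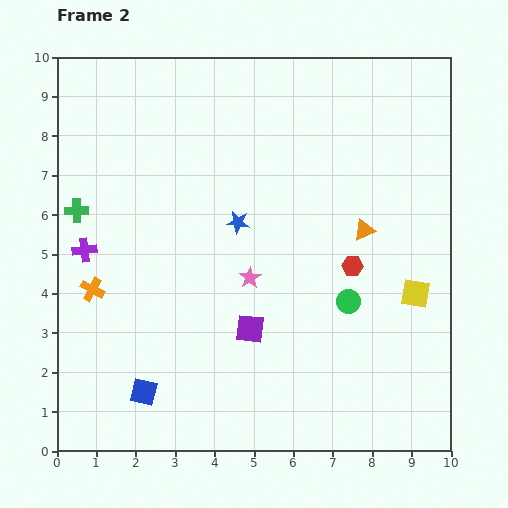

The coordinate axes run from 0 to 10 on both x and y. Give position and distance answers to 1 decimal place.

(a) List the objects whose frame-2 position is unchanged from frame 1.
the blue square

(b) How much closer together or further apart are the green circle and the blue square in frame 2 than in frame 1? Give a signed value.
+3.9

Distance in frame 1: 1.8. Distance in frame 2: 5.7.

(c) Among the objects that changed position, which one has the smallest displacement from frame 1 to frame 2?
the purple cross

(moved 0.4)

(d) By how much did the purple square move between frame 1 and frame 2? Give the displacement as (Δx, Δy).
(-2.5, -1.9)

The purple square was at (7.4, 5.0) in frame 1 and (4.9, 3.1) in frame 2.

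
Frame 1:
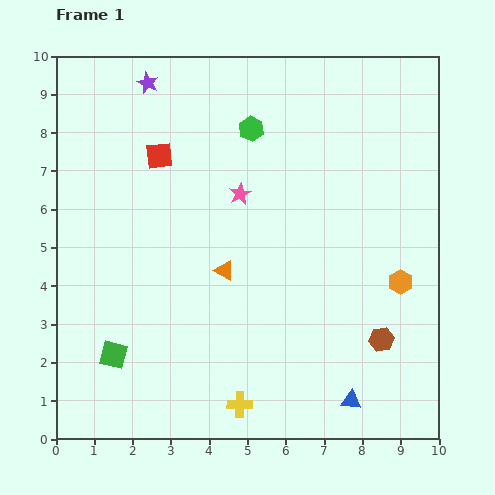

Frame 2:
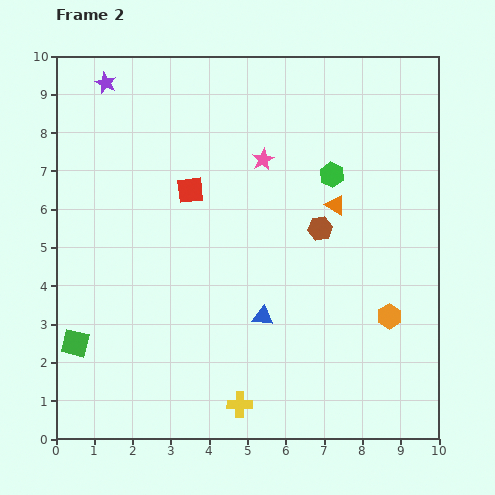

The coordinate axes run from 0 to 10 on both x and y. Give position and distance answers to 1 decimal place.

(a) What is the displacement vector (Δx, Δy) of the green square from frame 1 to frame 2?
(-1.0, 0.3)

The green square was at (1.5, 2.2) in frame 1 and (0.5, 2.5) in frame 2.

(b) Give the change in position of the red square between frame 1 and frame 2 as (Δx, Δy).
(0.8, -0.9)

The red square was at (2.7, 7.4) in frame 1 and (3.5, 6.5) in frame 2.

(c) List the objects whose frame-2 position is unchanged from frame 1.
the yellow cross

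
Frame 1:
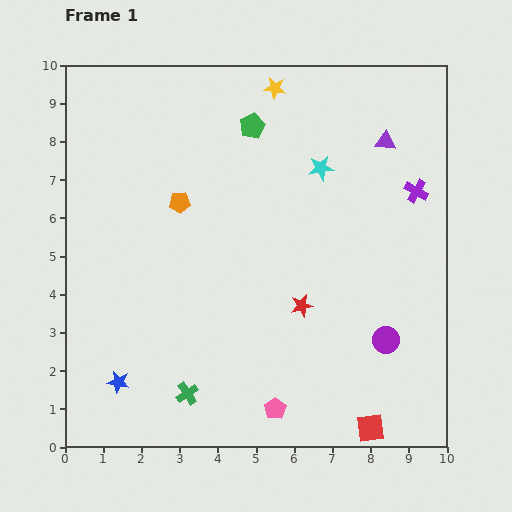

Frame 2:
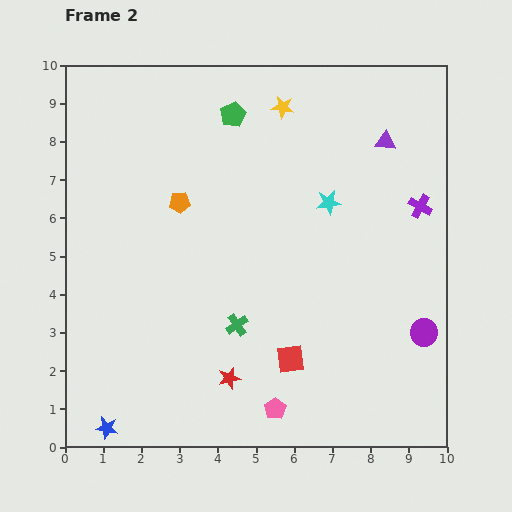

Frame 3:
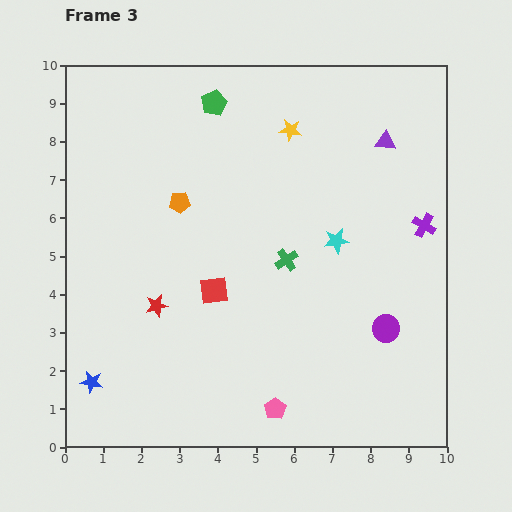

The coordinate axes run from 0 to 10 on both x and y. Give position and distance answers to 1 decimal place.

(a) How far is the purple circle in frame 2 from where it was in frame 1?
1.0

The purple circle moved from (8.4, 2.8) to (9.4, 3.0), a distance of √(1.0² + 0.2²) ≈ 1.0.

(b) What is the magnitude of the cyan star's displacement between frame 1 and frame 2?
0.9

The cyan star moved from (6.7, 7.3) to (6.9, 6.4), a distance of √(0.2² + 0.9²) ≈ 0.9.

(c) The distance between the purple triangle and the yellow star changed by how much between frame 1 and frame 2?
-0.4

Distance in frame 1: 3.2. Distance in frame 2: 2.8.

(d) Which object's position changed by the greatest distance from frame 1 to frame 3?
the red square

(moved 5.5; next 4.4)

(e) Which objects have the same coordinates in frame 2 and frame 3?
the orange pentagon, the purple triangle, the pink pentagon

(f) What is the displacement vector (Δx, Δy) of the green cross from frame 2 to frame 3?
(1.3, 1.7)

The green cross was at (4.5, 3.2) in frame 2 and (5.8, 4.9) in frame 3.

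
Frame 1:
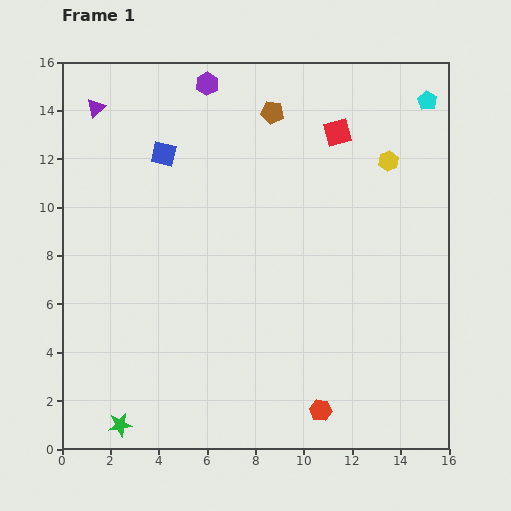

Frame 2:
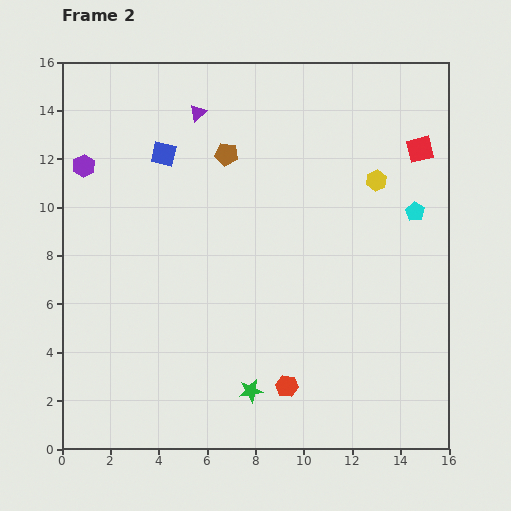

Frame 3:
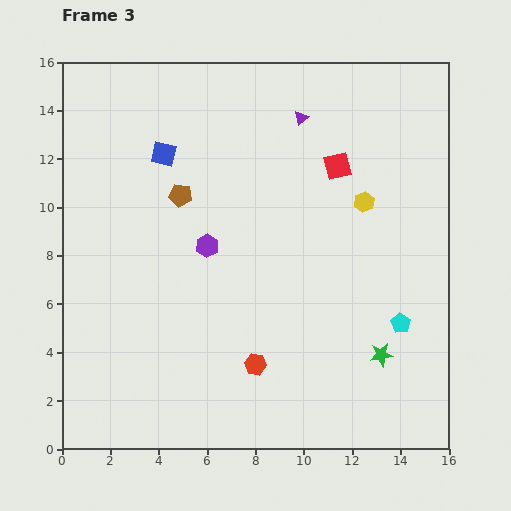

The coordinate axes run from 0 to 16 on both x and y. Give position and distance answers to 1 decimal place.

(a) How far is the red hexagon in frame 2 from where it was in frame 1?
1.7

The red hexagon moved from (10.7, 1.6) to (9.3, 2.6), a distance of √(1.4² + 1.0²) ≈ 1.7.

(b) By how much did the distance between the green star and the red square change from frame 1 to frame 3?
-7.1

Distance in frame 1: 15.1. Distance in frame 3: 8.0.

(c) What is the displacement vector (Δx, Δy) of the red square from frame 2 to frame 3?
(-3.4, -0.7)

The red square was at (14.8, 12.4) in frame 2 and (11.4, 11.7) in frame 3.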